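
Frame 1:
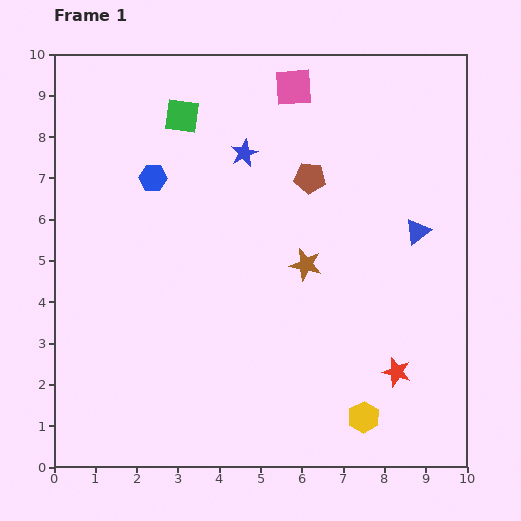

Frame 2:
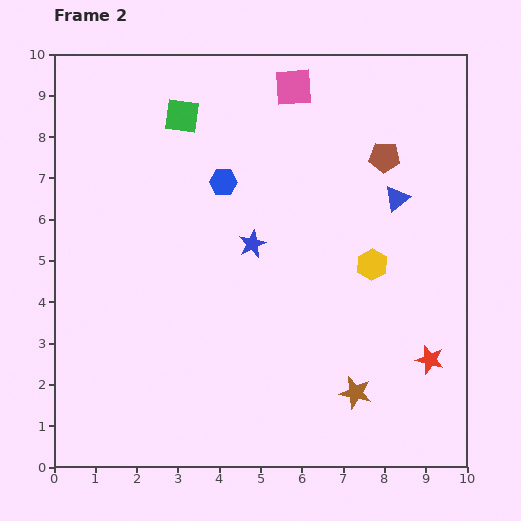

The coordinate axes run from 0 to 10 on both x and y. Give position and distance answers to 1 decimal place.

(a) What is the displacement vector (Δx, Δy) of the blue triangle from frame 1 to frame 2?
(-0.5, 0.8)

The blue triangle was at (8.8, 5.7) in frame 1 and (8.3, 6.5) in frame 2.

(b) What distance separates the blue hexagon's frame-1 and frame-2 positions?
1.7

The blue hexagon moved from (2.4, 7.0) to (4.1, 6.9), a distance of √(1.7² + 0.1²) ≈ 1.7.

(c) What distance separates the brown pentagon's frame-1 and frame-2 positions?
1.9

The brown pentagon moved from (6.2, 7.0) to (8.0, 7.5), a distance of √(1.8² + 0.5²) ≈ 1.9.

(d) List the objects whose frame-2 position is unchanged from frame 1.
the green square, the pink square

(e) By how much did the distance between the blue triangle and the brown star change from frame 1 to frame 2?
+2.0

Distance in frame 1: 2.8. Distance in frame 2: 4.8.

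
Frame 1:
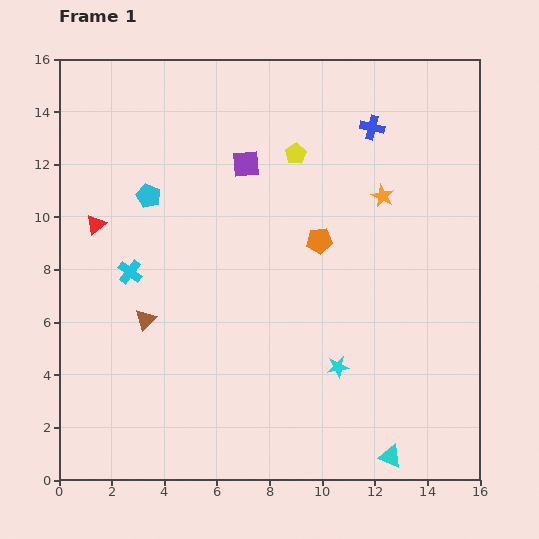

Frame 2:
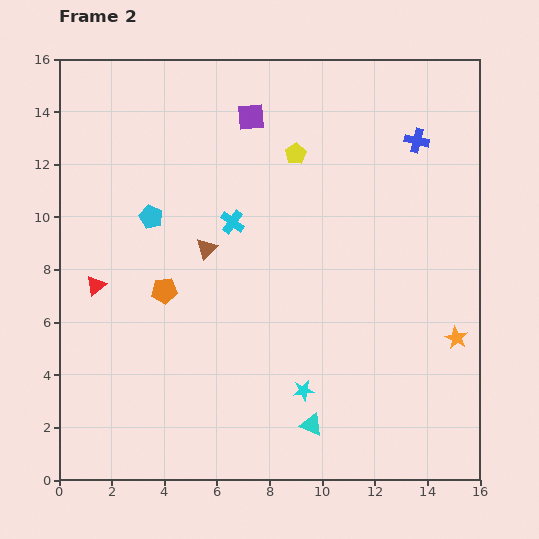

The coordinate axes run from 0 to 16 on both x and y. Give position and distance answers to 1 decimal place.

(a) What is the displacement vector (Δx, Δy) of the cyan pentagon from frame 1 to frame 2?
(0.1, -0.8)

The cyan pentagon was at (3.4, 10.8) in frame 1 and (3.5, 10.0) in frame 2.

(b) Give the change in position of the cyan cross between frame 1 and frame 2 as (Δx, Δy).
(3.9, 1.9)

The cyan cross was at (2.7, 7.9) in frame 1 and (6.6, 9.8) in frame 2.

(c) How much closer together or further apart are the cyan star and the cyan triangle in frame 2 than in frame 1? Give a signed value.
-2.6

Distance in frame 1: 3.9. Distance in frame 2: 1.3.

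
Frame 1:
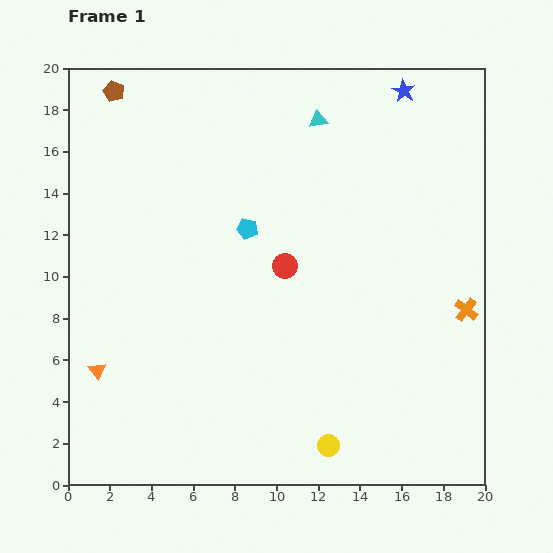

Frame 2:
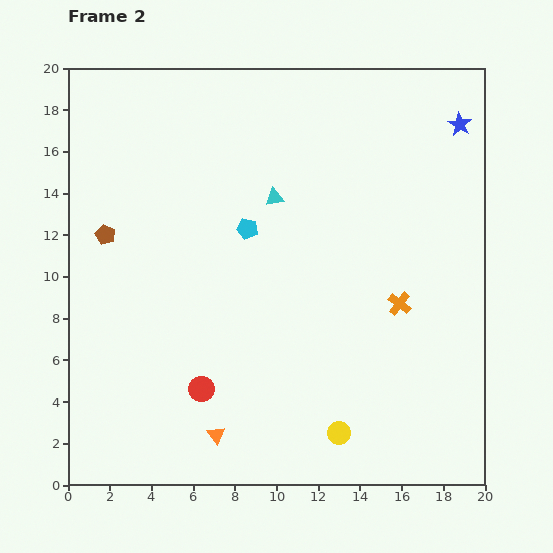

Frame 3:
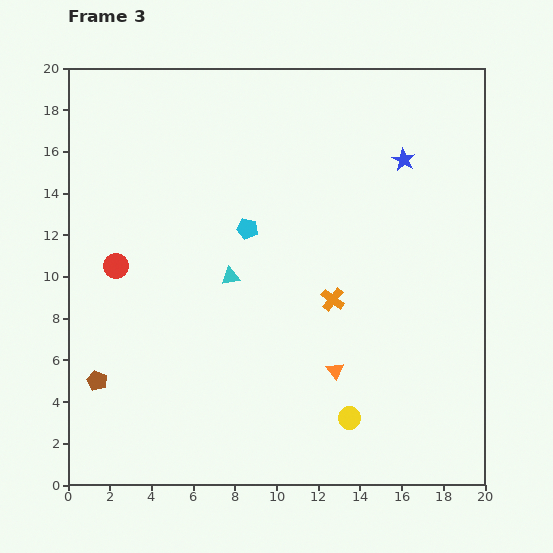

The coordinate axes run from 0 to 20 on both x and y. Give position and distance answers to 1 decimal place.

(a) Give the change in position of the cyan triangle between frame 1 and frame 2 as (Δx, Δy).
(-2.1, -3.7)

The cyan triangle was at (12.0, 17.5) in frame 1 and (9.9, 13.8) in frame 2.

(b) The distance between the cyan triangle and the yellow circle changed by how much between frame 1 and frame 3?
-6.7

Distance in frame 1: 15.6. Distance in frame 3: 8.9.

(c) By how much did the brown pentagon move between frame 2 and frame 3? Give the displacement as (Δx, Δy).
(-0.4, -7.0)

The brown pentagon was at (1.8, 12.0) in frame 2 and (1.4, 5.0) in frame 3.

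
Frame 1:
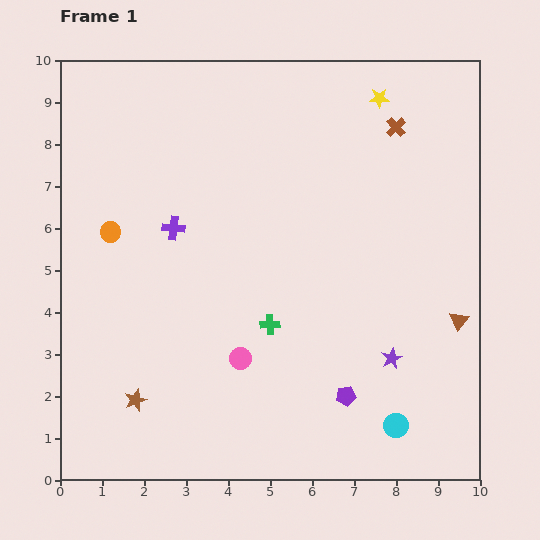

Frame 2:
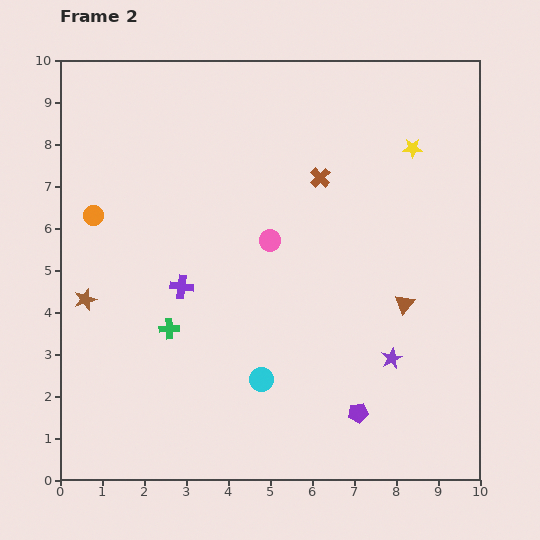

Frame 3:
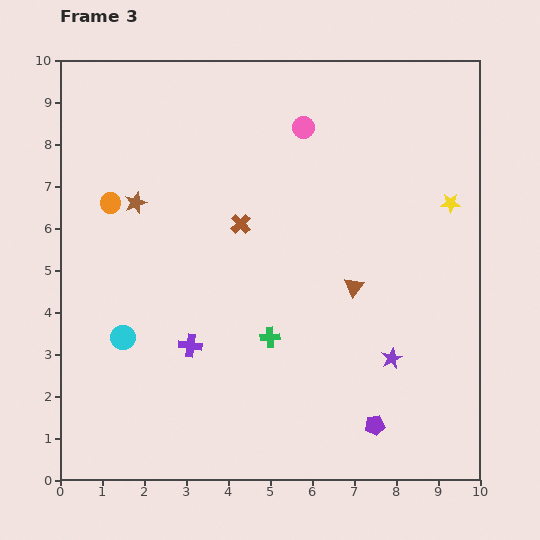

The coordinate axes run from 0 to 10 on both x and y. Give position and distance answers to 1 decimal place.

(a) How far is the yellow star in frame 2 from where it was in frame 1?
1.4

The yellow star moved from (7.6, 9.1) to (8.4, 7.9), a distance of √(0.8² + 1.2²) ≈ 1.4.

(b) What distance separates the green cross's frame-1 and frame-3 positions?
0.3

The green cross moved from (5.0, 3.7) to (5.0, 3.4), a distance of √(0.0² + 0.3²) ≈ 0.3.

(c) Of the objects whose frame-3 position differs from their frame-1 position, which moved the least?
the green cross

(moved 0.3)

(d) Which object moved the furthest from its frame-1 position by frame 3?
the cyan circle

(moved 6.8; next 5.7)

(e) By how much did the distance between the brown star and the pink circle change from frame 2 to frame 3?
-0.2

Distance in frame 2: 4.6. Distance in frame 3: 4.4.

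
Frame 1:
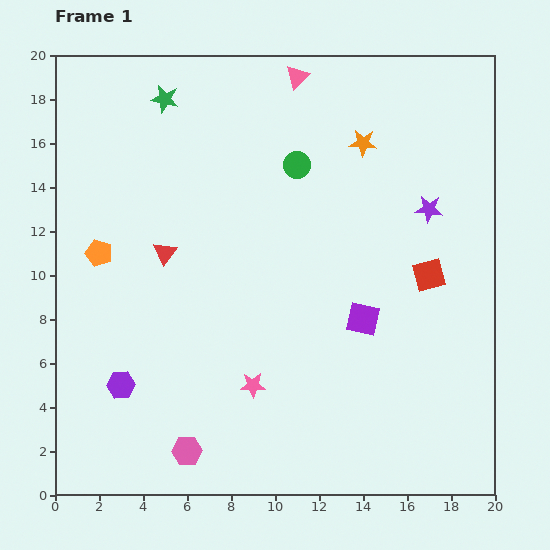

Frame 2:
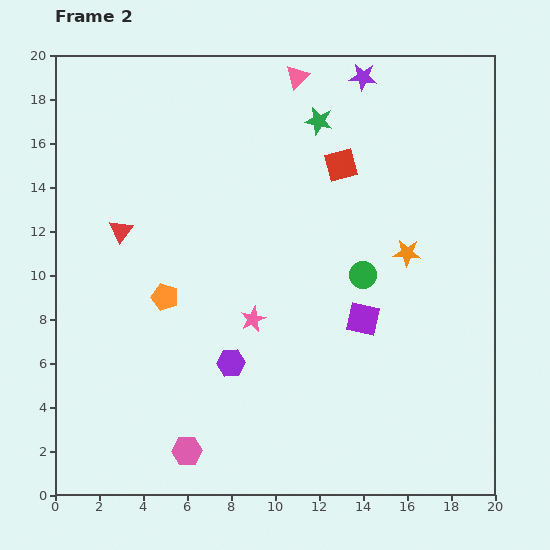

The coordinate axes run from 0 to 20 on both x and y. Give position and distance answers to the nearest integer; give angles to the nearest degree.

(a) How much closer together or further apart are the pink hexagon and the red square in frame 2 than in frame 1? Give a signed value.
+1

Distance in frame 1: 14. Distance in frame 2: 15.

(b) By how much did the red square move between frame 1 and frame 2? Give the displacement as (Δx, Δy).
(-4, 5)

The red square was at (17, 10) in frame 1 and (13, 15) in frame 2.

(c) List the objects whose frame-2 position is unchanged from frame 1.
the pink hexagon, the purple square, the pink triangle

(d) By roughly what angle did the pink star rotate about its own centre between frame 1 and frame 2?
24° counter-clockwise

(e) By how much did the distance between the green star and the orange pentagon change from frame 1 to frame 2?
+3

Distance in frame 1: 8. Distance in frame 2: 11.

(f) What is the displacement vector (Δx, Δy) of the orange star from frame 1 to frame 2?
(2, -5)

The orange star was at (14, 16) in frame 1 and (16, 11) in frame 2.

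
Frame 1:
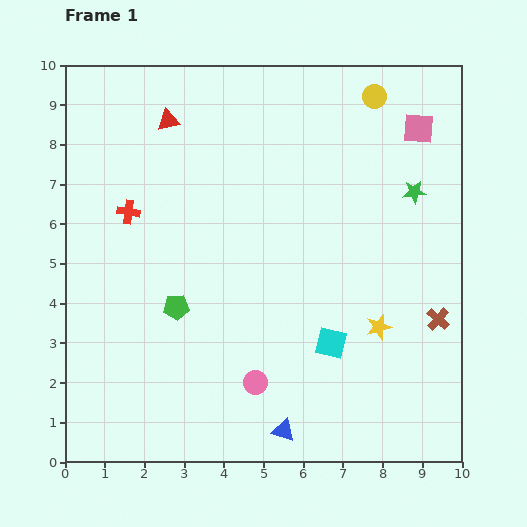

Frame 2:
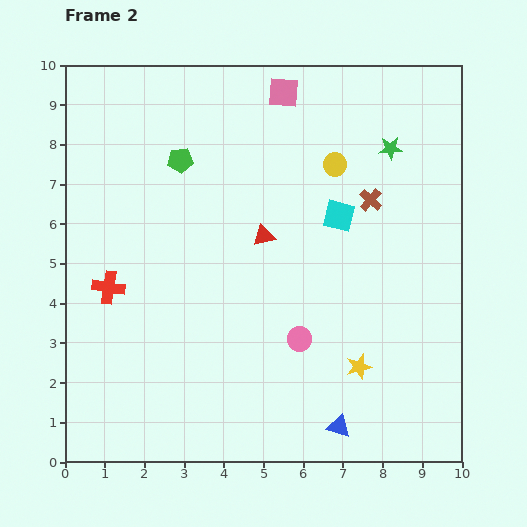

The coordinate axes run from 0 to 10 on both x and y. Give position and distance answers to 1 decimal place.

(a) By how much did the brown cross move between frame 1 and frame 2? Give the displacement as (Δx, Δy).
(-1.7, 3.0)

The brown cross was at (9.4, 3.6) in frame 1 and (7.7, 6.6) in frame 2.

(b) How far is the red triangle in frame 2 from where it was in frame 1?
3.8

The red triangle moved from (2.6, 8.6) to (5.0, 5.7), a distance of √(2.4² + 2.9²) ≈ 3.8.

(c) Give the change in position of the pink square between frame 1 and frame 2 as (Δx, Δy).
(-3.4, 0.9)

The pink square was at (8.9, 8.4) in frame 1 and (5.5, 9.3) in frame 2.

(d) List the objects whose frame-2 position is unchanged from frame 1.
none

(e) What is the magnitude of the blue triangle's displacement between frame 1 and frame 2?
1.4

The blue triangle moved from (5.5, 0.8) to (6.9, 0.9), a distance of √(1.4² + 0.1²) ≈ 1.4.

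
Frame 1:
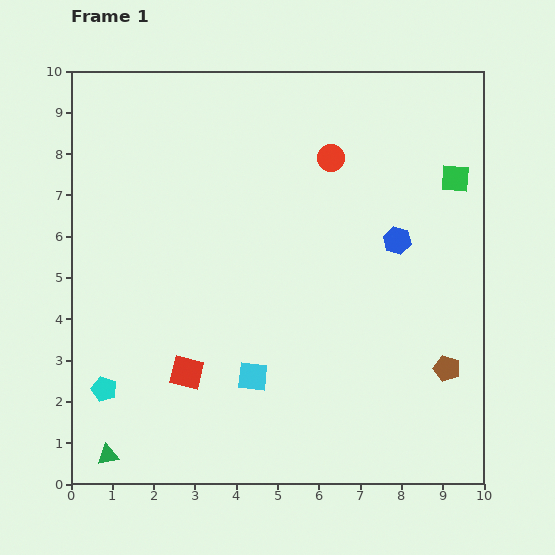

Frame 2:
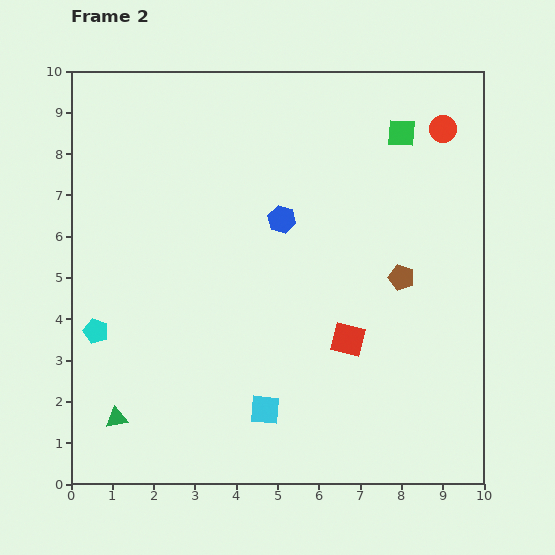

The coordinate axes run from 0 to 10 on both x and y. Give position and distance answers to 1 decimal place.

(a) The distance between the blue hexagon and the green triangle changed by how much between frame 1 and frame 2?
-2.5

Distance in frame 1: 8.7. Distance in frame 2: 6.2.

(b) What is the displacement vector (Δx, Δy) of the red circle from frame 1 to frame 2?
(2.7, 0.7)

The red circle was at (6.3, 7.9) in frame 1 and (9.0, 8.6) in frame 2.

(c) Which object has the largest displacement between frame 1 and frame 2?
the red square

(moved 4.0; next 2.8)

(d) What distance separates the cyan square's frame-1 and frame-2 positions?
0.9

The cyan square moved from (4.4, 2.6) to (4.7, 1.8), a distance of √(0.3² + 0.8²) ≈ 0.9.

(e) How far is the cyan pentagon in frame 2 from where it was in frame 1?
1.4

The cyan pentagon moved from (0.8, 2.3) to (0.6, 3.7), a distance of √(0.2² + 1.4²) ≈ 1.4.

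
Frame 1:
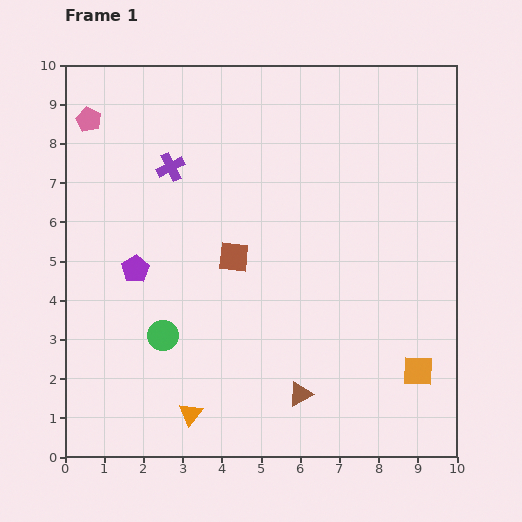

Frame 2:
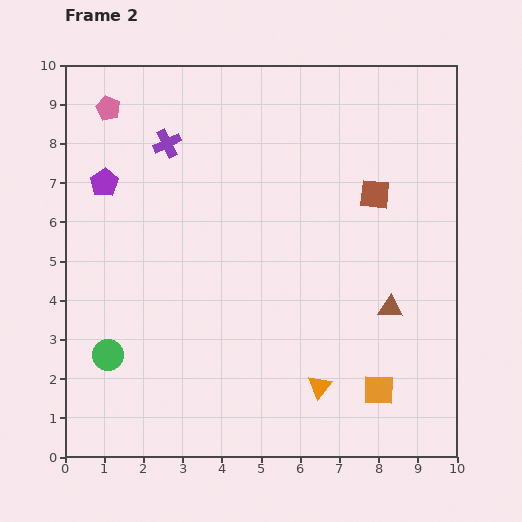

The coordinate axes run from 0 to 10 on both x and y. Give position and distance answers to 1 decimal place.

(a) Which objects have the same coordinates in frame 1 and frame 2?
none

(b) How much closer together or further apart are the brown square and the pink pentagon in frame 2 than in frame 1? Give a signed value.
+2.0

Distance in frame 1: 5.1. Distance in frame 2: 7.1.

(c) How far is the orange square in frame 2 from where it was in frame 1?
1.1

The orange square moved from (9.0, 2.2) to (8.0, 1.7), a distance of √(1.0² + 0.5²) ≈ 1.1.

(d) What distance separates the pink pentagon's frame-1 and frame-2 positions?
0.6

The pink pentagon moved from (0.6, 8.6) to (1.1, 8.9), a distance of √(0.5² + 0.3²) ≈ 0.6.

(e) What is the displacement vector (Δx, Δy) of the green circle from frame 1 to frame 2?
(-1.4, -0.5)

The green circle was at (2.5, 3.1) in frame 1 and (1.1, 2.6) in frame 2.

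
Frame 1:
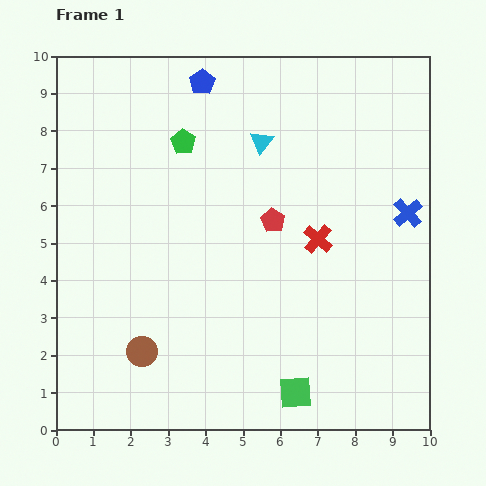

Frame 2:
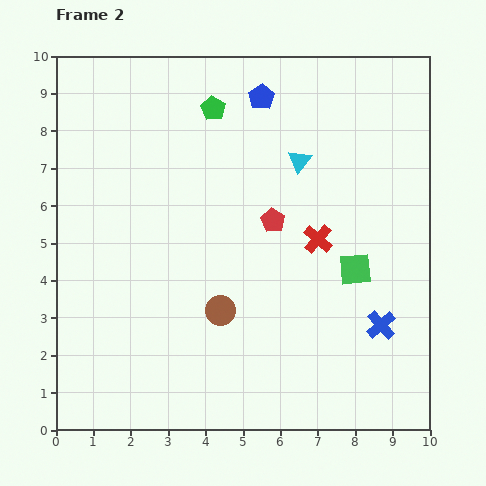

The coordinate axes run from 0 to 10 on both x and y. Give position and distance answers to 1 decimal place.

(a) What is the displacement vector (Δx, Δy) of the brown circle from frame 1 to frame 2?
(2.1, 1.1)

The brown circle was at (2.3, 2.1) in frame 1 and (4.4, 3.2) in frame 2.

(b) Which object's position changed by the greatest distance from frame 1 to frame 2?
the green square

(moved 3.7; next 3.1)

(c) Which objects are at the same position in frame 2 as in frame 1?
the red cross, the red pentagon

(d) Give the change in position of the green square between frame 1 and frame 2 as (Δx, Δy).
(1.6, 3.3)

The green square was at (6.4, 1.0) in frame 1 and (8.0, 4.3) in frame 2.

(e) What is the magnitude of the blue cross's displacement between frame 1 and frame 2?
3.1

The blue cross moved from (9.4, 5.8) to (8.7, 2.8), a distance of √(0.7² + 3.0²) ≈ 3.1.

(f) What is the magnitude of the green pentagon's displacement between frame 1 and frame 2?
1.2

The green pentagon moved from (3.4, 7.7) to (4.2, 8.6), a distance of √(0.8² + 0.9²) ≈ 1.2.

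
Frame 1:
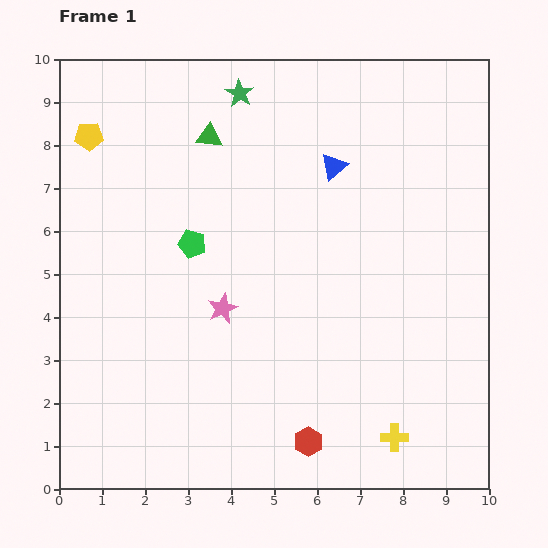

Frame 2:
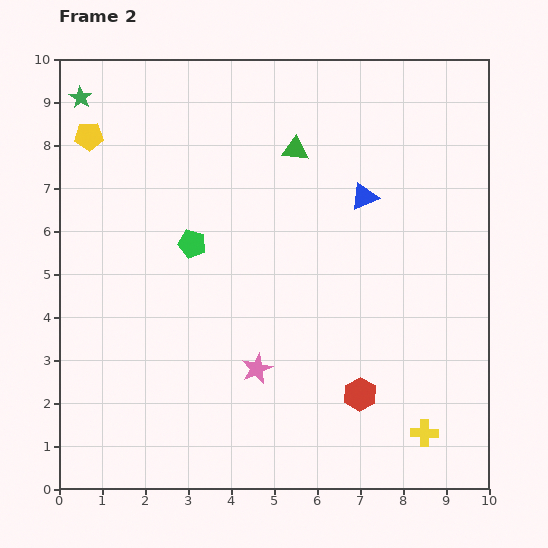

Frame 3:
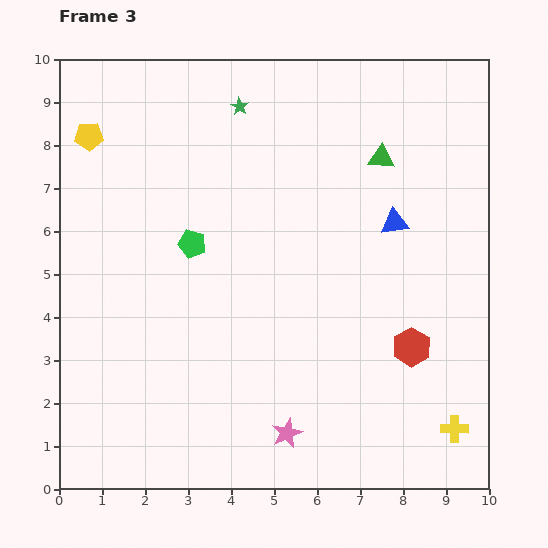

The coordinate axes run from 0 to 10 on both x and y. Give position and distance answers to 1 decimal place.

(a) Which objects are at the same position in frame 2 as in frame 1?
the yellow pentagon, the green pentagon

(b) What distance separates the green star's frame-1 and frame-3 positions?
0.3

The green star moved from (4.2, 9.2) to (4.2, 8.9), a distance of √(0.0² + 0.3²) ≈ 0.3.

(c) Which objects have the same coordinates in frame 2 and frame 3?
the yellow pentagon, the green pentagon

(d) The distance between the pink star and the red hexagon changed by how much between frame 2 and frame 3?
+1.0

Distance in frame 2: 2.5. Distance in frame 3: 3.5.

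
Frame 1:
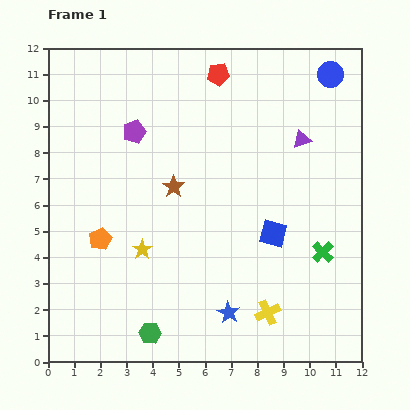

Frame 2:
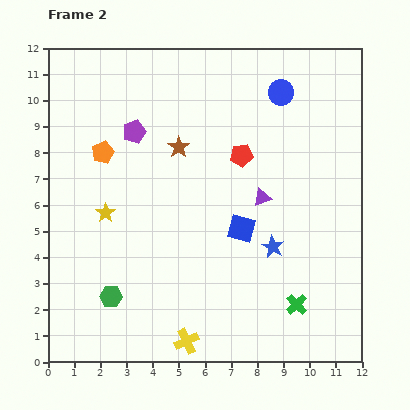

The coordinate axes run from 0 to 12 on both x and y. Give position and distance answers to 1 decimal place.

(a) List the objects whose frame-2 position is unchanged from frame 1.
the purple pentagon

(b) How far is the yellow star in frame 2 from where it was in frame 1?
2.0

The yellow star moved from (3.6, 4.3) to (2.2, 5.7), a distance of √(1.4² + 1.4²) ≈ 2.0.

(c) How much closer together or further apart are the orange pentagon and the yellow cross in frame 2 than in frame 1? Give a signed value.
+0.9

Distance in frame 1: 7.0. Distance in frame 2: 7.9.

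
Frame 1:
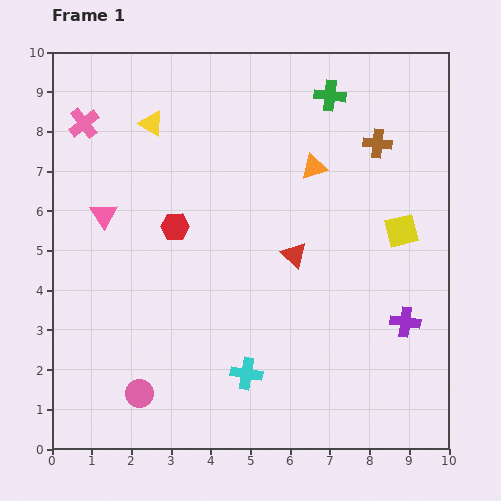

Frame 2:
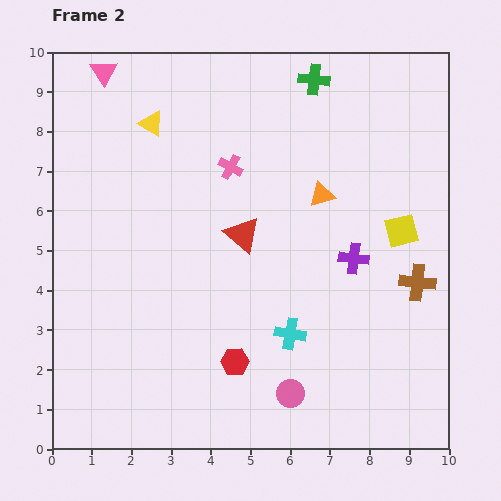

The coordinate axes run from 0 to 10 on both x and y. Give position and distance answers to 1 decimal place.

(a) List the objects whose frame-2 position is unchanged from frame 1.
the yellow triangle, the yellow square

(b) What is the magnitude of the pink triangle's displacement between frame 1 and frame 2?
3.6

The pink triangle moved from (1.3, 5.9) to (1.3, 9.5), a distance of √(0.0² + 3.6²) ≈ 3.6.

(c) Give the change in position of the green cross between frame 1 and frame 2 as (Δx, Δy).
(-0.4, 0.4)

The green cross was at (7.0, 8.9) in frame 1 and (6.6, 9.3) in frame 2.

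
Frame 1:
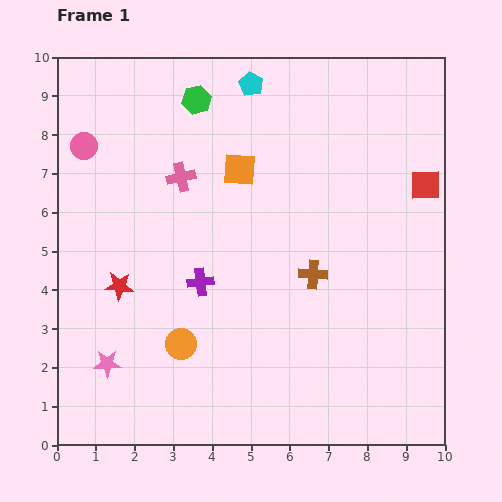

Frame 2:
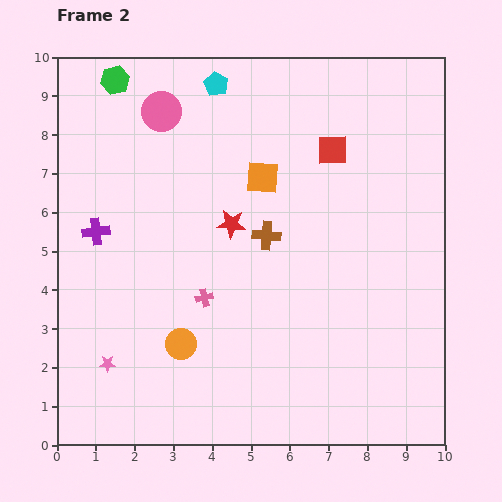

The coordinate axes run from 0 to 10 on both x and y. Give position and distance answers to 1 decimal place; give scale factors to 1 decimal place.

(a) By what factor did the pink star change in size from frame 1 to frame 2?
0.6×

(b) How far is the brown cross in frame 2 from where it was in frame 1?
1.6

The brown cross moved from (6.6, 4.4) to (5.4, 5.4), a distance of √(1.2² + 1.0²) ≈ 1.6.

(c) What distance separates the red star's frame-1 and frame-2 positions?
3.3

The red star moved from (1.6, 4.1) to (4.5, 5.7), a distance of √(2.9² + 1.6²) ≈ 3.3.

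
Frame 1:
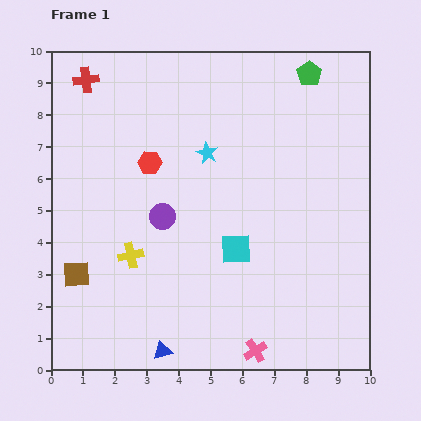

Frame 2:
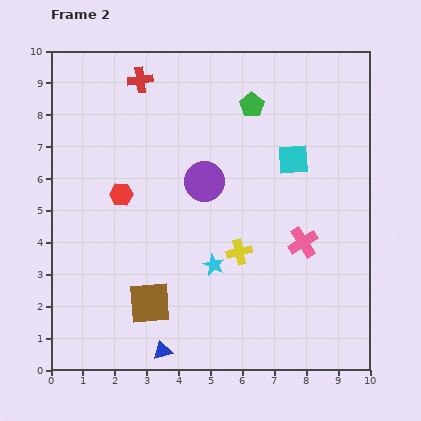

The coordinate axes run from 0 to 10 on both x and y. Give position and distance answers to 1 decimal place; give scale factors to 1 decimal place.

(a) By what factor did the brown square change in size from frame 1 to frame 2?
1.6×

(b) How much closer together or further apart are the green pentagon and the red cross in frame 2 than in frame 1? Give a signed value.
-3.4

Distance in frame 1: 7.0. Distance in frame 2: 3.6.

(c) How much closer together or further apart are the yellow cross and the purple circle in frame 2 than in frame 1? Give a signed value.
+0.9

Distance in frame 1: 1.6. Distance in frame 2: 2.5.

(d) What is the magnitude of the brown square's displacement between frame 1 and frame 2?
2.5

The brown square moved from (0.8, 3.0) to (3.1, 2.1), a distance of √(2.3² + 0.9²) ≈ 2.5.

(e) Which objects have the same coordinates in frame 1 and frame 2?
the blue triangle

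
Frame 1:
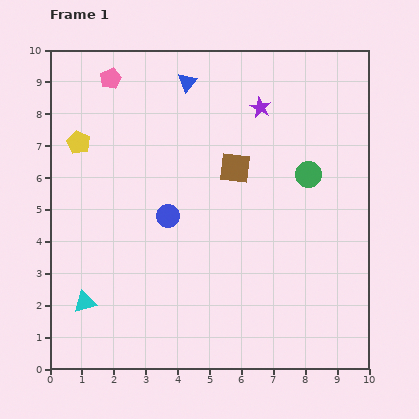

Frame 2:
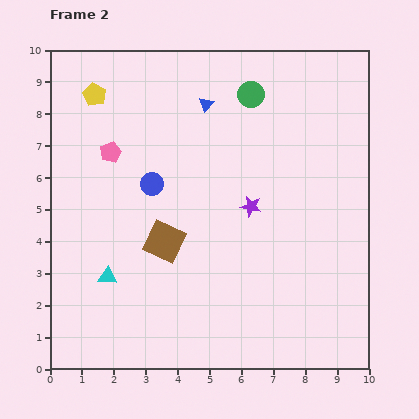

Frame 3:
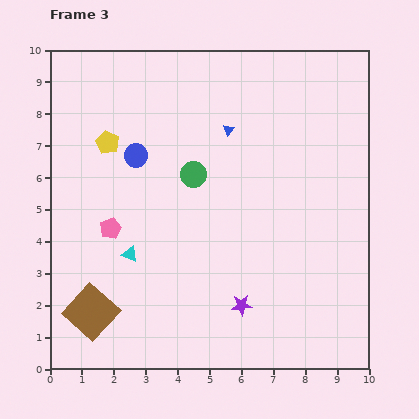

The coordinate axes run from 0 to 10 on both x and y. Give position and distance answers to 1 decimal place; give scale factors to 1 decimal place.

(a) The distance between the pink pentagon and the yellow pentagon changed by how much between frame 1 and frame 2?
-0.3

Distance in frame 1: 2.2. Distance in frame 2: 1.9.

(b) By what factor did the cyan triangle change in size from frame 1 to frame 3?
0.7×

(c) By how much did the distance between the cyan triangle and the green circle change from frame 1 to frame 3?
-4.9

Distance in frame 1: 8.1. Distance in frame 3: 3.2.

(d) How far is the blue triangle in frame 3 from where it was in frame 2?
1.1

The blue triangle moved from (4.9, 8.3) to (5.6, 7.5), a distance of √(0.7² + 0.8²) ≈ 1.1.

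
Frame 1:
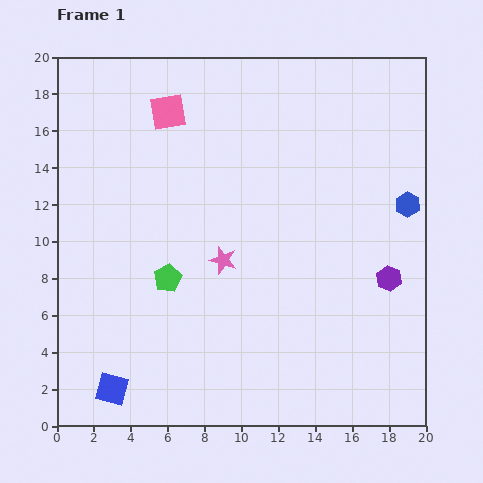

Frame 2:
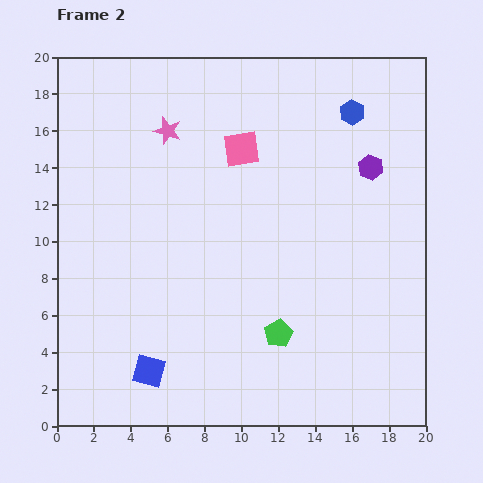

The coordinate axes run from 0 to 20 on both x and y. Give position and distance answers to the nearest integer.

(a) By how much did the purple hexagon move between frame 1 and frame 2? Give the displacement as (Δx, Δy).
(-1, 6)

The purple hexagon was at (18, 8) in frame 1 and (17, 14) in frame 2.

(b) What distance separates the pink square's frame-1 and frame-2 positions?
4

The pink square moved from (6, 17) to (10, 15), a distance of √(4² + 2²) ≈ 4.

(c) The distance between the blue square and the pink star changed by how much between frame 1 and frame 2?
+4

Distance in frame 1: 9. Distance in frame 2: 13.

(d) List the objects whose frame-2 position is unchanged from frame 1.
none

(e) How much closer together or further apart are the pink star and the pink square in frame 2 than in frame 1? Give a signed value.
-5

Distance in frame 1: 9. Distance in frame 2: 4.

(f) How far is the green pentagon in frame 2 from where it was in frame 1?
7

The green pentagon moved from (6, 8) to (12, 5), a distance of √(6² + 3²) ≈ 7.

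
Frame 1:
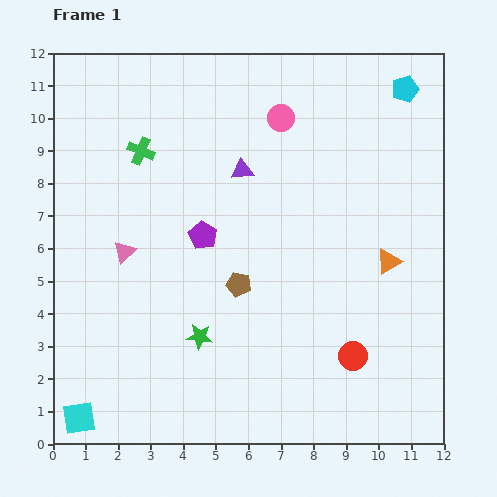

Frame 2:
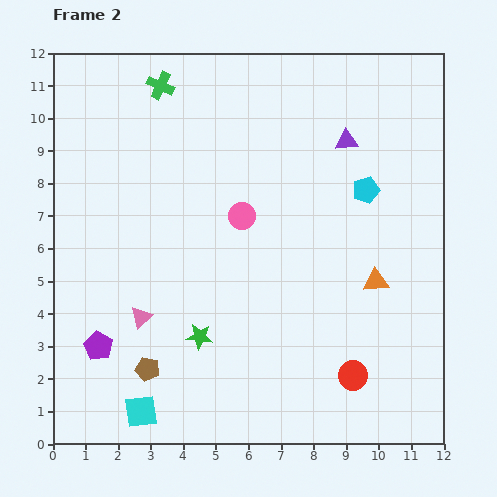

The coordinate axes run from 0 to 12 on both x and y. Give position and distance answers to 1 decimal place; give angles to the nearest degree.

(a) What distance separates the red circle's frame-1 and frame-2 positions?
0.6

The red circle moved from (9.2, 2.7) to (9.2, 2.1), a distance of √(0.0² + 0.6²) ≈ 0.6.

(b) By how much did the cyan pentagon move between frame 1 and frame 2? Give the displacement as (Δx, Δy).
(-1.2, -3.1)

The cyan pentagon was at (10.8, 10.9) in frame 1 and (9.6, 7.8) in frame 2.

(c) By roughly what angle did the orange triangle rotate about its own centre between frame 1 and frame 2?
27° clockwise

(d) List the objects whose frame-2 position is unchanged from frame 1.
the green star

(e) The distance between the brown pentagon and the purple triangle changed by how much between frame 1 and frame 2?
+5.8

Distance in frame 1: 3.5. Distance in frame 2: 9.3.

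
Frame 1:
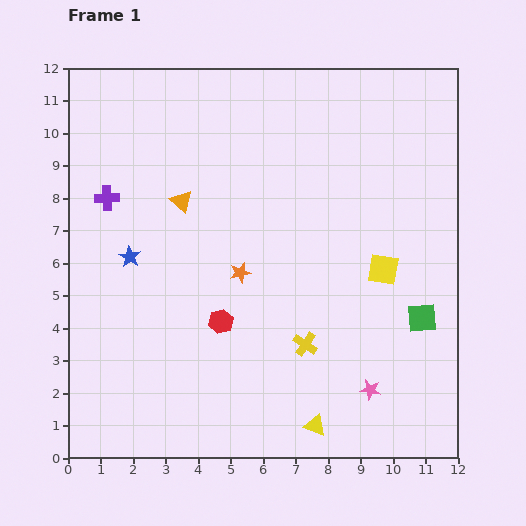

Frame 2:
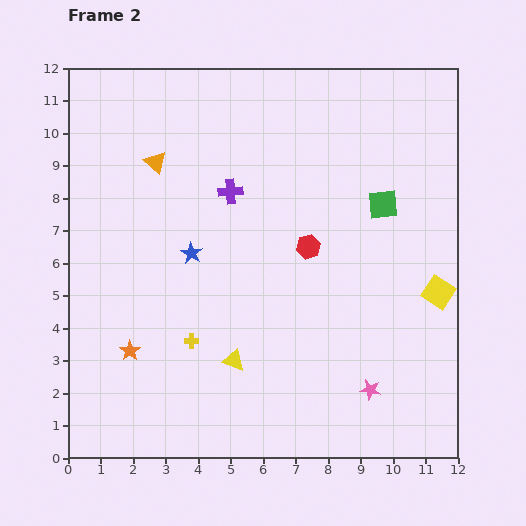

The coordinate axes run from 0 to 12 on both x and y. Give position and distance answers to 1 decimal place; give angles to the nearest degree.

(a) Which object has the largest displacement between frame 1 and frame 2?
the orange star

(moved 4.2; next 3.8)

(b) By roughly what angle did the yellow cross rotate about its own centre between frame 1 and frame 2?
35° counter-clockwise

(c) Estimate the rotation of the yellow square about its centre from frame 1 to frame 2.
24° clockwise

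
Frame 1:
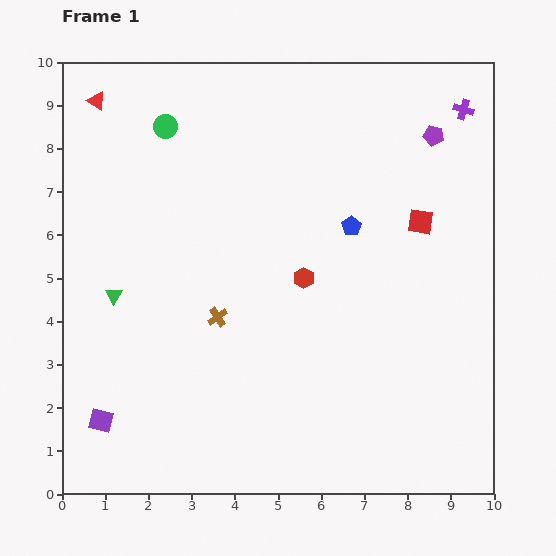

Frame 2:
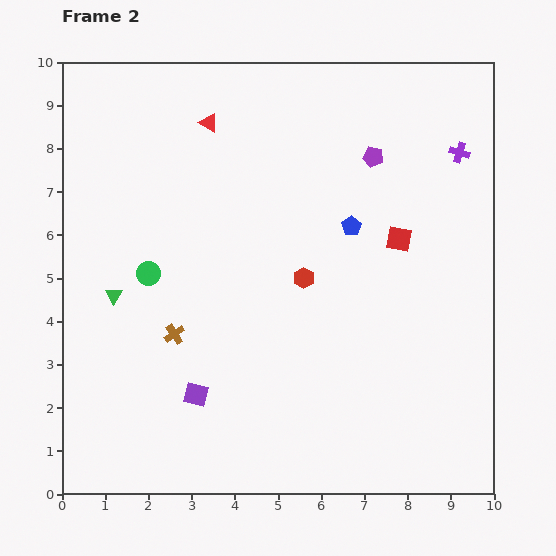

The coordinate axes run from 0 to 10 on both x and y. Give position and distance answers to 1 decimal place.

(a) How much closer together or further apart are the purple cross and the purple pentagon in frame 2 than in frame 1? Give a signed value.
+1.1

Distance in frame 1: 0.9. Distance in frame 2: 2.0.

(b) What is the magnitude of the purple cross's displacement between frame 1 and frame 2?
1.0

The purple cross moved from (9.3, 8.9) to (9.2, 7.9), a distance of √(0.1² + 1.0²) ≈ 1.0.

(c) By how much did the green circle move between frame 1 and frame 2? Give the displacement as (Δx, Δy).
(-0.4, -3.4)

The green circle was at (2.4, 8.5) in frame 1 and (2.0, 5.1) in frame 2.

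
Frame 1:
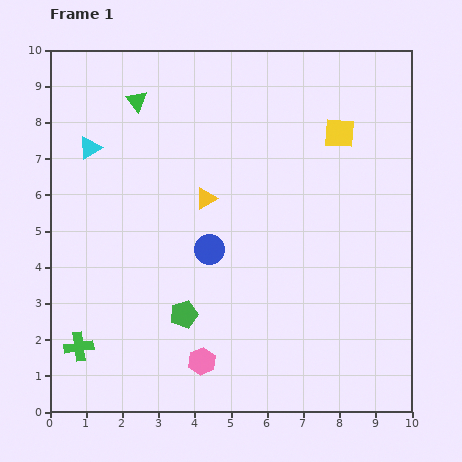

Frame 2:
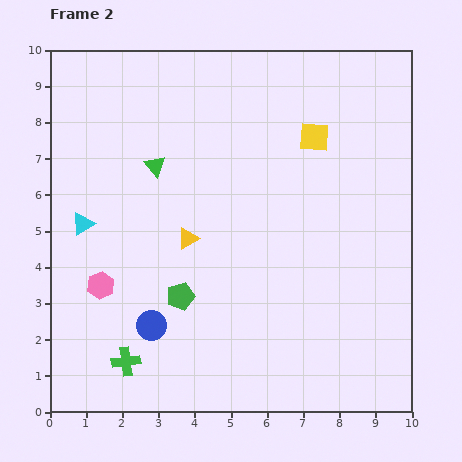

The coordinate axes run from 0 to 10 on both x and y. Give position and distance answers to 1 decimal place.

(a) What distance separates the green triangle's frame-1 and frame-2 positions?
1.9

The green triangle moved from (2.4, 8.6) to (2.9, 6.8), a distance of √(0.5² + 1.8²) ≈ 1.9.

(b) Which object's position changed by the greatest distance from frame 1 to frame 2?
the pink hexagon

(moved 3.5; next 2.6)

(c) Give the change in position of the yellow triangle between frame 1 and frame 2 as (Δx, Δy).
(-0.5, -1.1)

The yellow triangle was at (4.3, 5.9) in frame 1 and (3.8, 4.8) in frame 2.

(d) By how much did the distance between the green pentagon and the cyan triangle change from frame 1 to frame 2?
-1.9

Distance in frame 1: 5.3. Distance in frame 2: 3.4.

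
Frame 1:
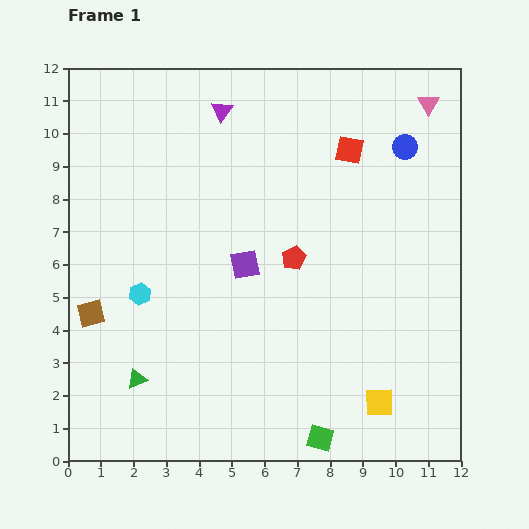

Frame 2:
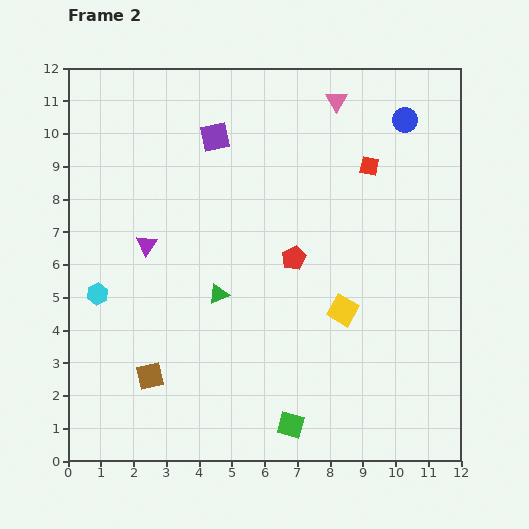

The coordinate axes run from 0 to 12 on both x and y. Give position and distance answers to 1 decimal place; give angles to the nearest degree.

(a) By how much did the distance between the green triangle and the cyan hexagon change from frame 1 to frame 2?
+1.1

Distance in frame 1: 2.6. Distance in frame 2: 3.7.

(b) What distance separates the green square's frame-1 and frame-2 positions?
1.0

The green square moved from (7.7, 0.7) to (6.8, 1.1), a distance of √(0.9² + 0.4²) ≈ 1.0.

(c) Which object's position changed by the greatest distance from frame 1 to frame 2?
the purple triangle

(moved 4.7; next 4.0)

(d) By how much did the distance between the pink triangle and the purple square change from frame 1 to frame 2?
-3.5

Distance in frame 1: 7.4. Distance in frame 2: 3.9.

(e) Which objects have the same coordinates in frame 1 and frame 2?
the red pentagon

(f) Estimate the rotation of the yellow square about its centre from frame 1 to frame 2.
31° clockwise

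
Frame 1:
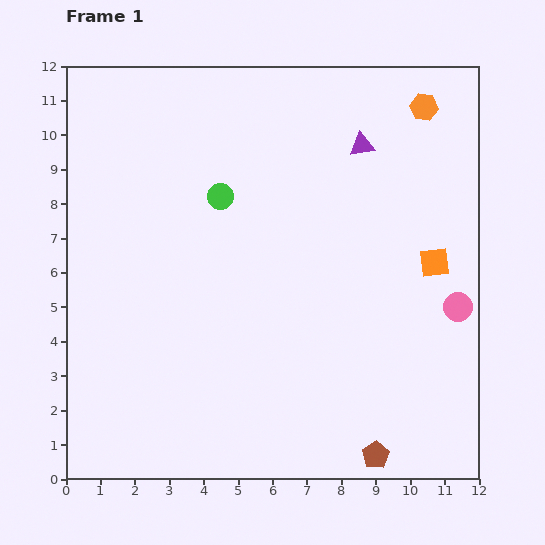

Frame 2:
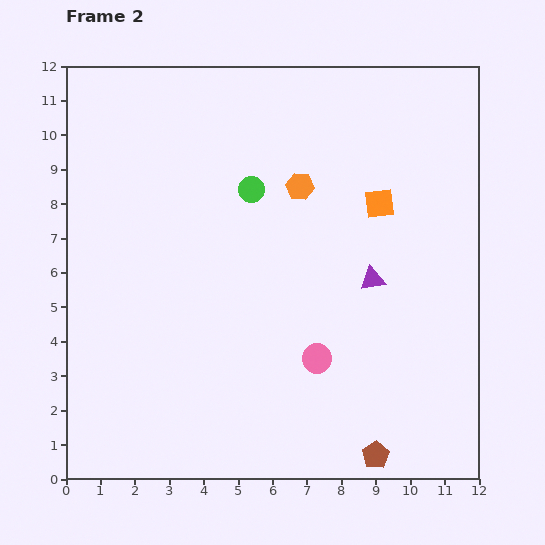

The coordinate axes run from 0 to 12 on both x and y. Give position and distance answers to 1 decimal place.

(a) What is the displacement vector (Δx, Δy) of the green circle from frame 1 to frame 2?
(0.9, 0.2)

The green circle was at (4.5, 8.2) in frame 1 and (5.4, 8.4) in frame 2.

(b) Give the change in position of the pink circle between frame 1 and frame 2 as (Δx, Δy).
(-4.1, -1.5)

The pink circle was at (11.4, 5.0) in frame 1 and (7.3, 3.5) in frame 2.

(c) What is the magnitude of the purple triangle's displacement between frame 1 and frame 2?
3.9

The purple triangle moved from (8.6, 9.7) to (8.9, 5.8), a distance of √(0.3² + 3.9²) ≈ 3.9.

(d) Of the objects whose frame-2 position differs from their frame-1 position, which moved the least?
the green circle

(moved 0.9)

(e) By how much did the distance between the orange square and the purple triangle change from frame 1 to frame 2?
-1.8

Distance in frame 1: 4.0. Distance in frame 2: 2.2.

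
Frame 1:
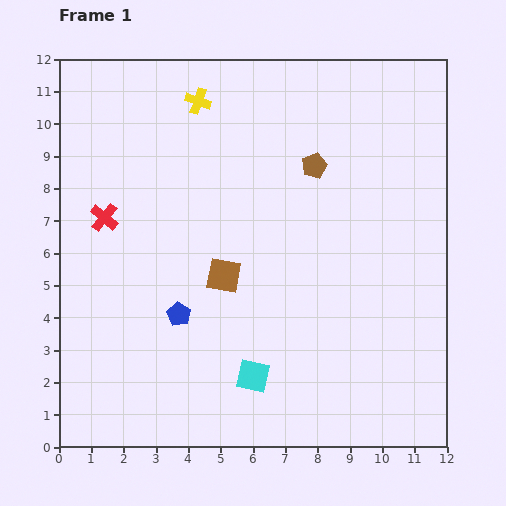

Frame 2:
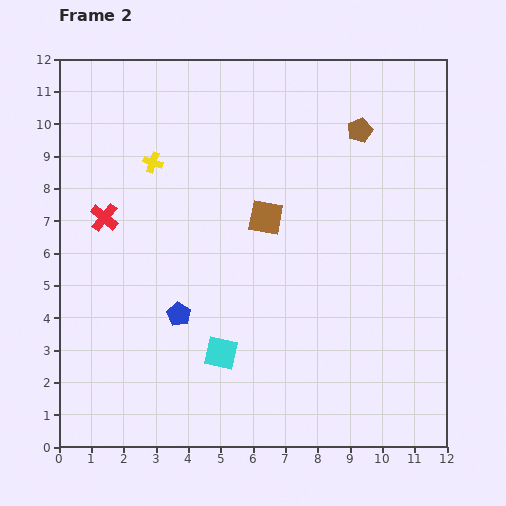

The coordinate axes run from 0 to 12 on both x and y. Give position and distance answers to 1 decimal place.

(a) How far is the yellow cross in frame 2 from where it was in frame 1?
2.4

The yellow cross moved from (4.3, 10.7) to (2.9, 8.8), a distance of √(1.4² + 1.9²) ≈ 2.4.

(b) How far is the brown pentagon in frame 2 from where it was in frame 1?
1.8

The brown pentagon moved from (7.9, 8.7) to (9.3, 9.8), a distance of √(1.4² + 1.1²) ≈ 1.8.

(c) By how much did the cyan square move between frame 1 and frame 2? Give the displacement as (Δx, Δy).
(-1.0, 0.7)

The cyan square was at (6.0, 2.2) in frame 1 and (5.0, 2.9) in frame 2.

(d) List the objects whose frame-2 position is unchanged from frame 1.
the red cross, the blue pentagon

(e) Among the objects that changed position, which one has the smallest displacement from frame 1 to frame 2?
the cyan square

(moved 1.2)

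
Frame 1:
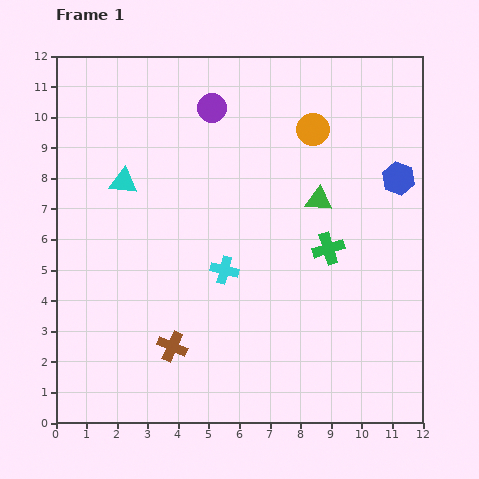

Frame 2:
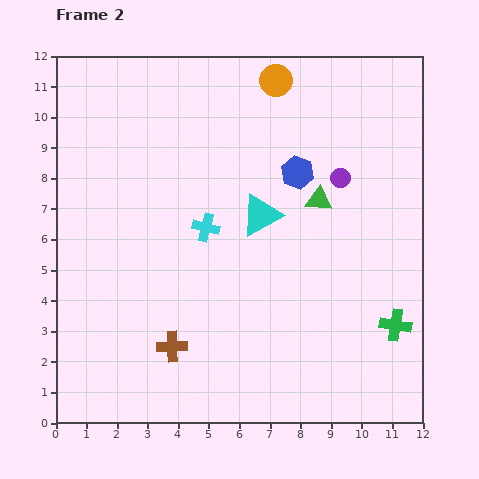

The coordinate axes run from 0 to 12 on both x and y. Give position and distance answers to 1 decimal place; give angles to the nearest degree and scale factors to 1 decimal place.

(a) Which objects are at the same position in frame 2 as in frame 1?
the brown cross, the green triangle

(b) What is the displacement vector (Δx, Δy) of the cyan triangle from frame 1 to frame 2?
(4.5, -1.1)

The cyan triangle was at (2.2, 7.9) in frame 1 and (6.7, 6.8) in frame 2.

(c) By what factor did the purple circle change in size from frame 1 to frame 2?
0.7×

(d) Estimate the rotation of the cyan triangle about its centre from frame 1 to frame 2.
35° counter-clockwise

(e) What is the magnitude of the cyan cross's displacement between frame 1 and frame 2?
1.5

The cyan cross moved from (5.5, 5.0) to (4.9, 6.4), a distance of √(0.6² + 1.4²) ≈ 1.5.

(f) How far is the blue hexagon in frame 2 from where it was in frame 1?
3.3

The blue hexagon moved from (11.2, 8.0) to (7.9, 8.2), a distance of √(3.3² + 0.2²) ≈ 3.3.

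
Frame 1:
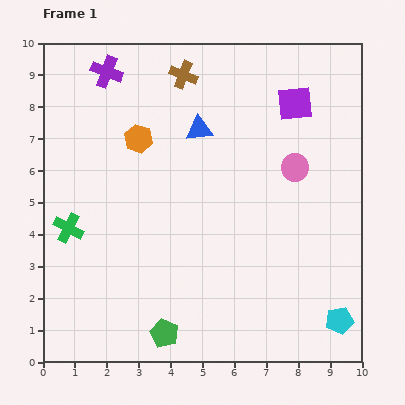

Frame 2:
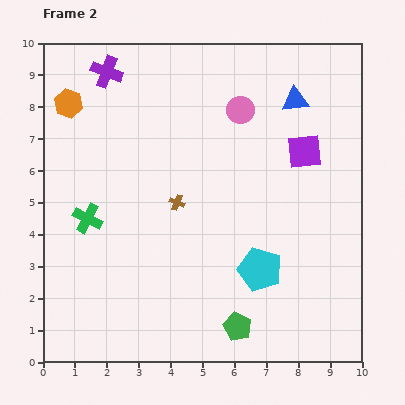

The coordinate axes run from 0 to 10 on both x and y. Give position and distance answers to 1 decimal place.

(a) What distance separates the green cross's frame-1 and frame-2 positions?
0.7

The green cross moved from (0.8, 4.2) to (1.4, 4.5), a distance of √(0.6² + 0.3²) ≈ 0.7.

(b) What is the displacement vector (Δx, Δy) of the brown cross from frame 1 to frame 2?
(-0.2, -4.0)

The brown cross was at (4.4, 9.0) in frame 1 and (4.2, 5.0) in frame 2.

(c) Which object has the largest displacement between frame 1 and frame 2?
the brown cross

(moved 4.0; next 3.1)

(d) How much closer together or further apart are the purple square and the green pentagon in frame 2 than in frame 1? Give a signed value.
-2.4

Distance in frame 1: 8.3. Distance in frame 2: 5.9.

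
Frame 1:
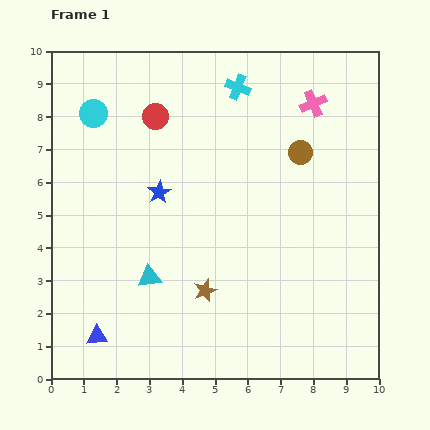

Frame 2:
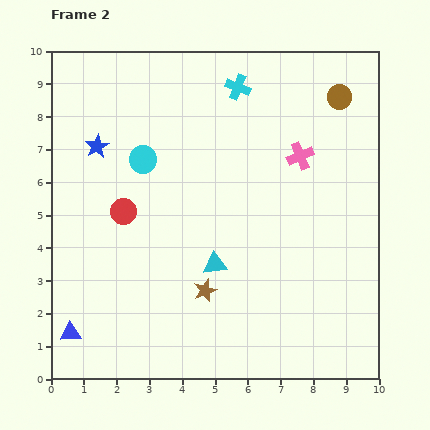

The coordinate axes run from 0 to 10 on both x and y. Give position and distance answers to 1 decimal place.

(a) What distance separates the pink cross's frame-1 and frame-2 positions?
1.6

The pink cross moved from (8.0, 8.4) to (7.6, 6.8), a distance of √(0.4² + 1.6²) ≈ 1.6.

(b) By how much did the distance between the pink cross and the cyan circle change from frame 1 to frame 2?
-1.9

Distance in frame 1: 6.7. Distance in frame 2: 4.8.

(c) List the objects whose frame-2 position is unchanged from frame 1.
the brown star, the cyan cross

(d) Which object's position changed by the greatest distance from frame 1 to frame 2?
the red circle

(moved 3.1; next 2.4)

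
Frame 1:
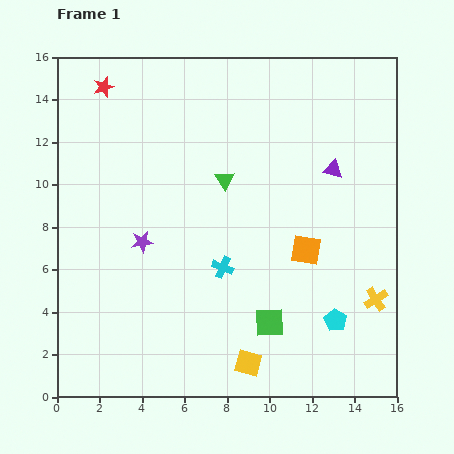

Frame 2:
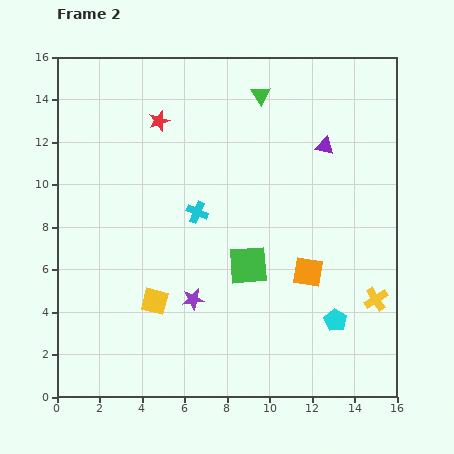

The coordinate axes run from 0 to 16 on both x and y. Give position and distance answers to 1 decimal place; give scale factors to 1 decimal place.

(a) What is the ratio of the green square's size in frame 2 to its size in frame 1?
1.3×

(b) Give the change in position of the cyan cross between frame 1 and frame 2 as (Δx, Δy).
(-1.2, 2.6)

The cyan cross was at (7.8, 6.1) in frame 1 and (6.6, 8.7) in frame 2.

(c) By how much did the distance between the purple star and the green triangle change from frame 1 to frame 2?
+5.2

Distance in frame 1: 4.9. Distance in frame 2: 10.1.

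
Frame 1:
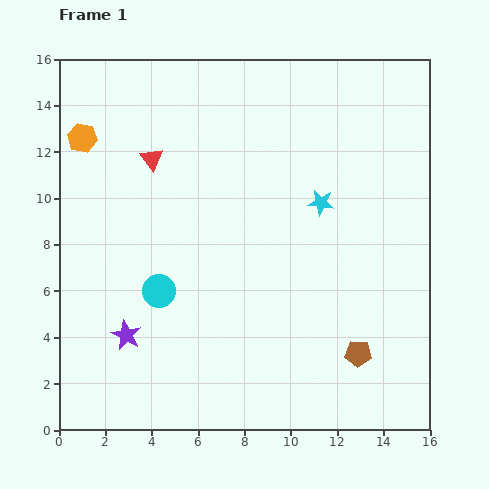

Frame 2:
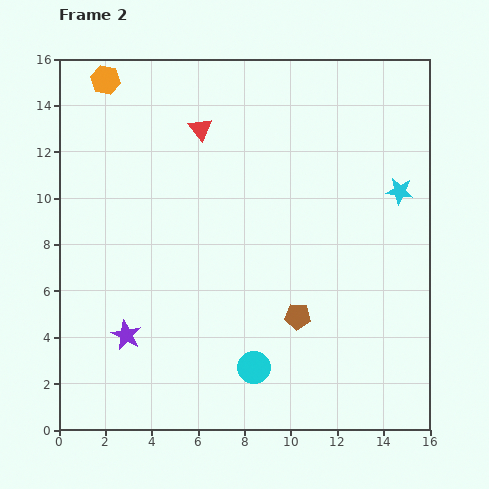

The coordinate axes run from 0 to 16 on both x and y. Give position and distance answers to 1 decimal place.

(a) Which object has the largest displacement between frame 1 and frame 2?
the cyan circle

(moved 5.3; next 3.4)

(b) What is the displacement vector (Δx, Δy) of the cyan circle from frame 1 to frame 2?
(4.1, -3.3)

The cyan circle was at (4.3, 6.0) in frame 1 and (8.4, 2.7) in frame 2.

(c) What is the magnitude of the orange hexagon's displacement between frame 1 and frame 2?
2.7

The orange hexagon moved from (1.0, 12.6) to (2.0, 15.1), a distance of √(1.0² + 2.5²) ≈ 2.7.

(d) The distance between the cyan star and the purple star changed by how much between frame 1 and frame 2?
+3.1

Distance in frame 1: 10.2. Distance in frame 2: 13.3.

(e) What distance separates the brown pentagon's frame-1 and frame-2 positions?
3.1

The brown pentagon moved from (12.9, 3.3) to (10.3, 4.9), a distance of √(2.6² + 1.6²) ≈ 3.1.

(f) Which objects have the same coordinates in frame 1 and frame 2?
the purple star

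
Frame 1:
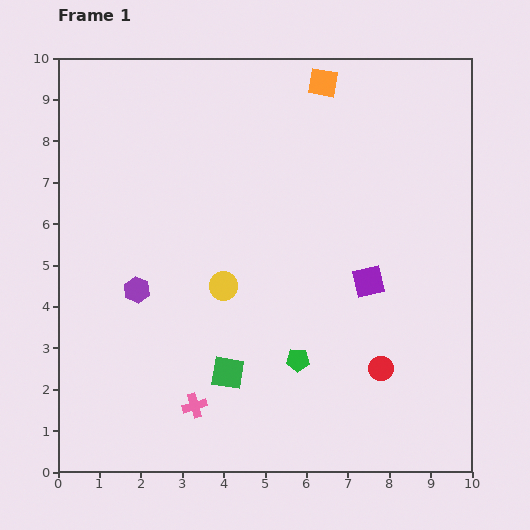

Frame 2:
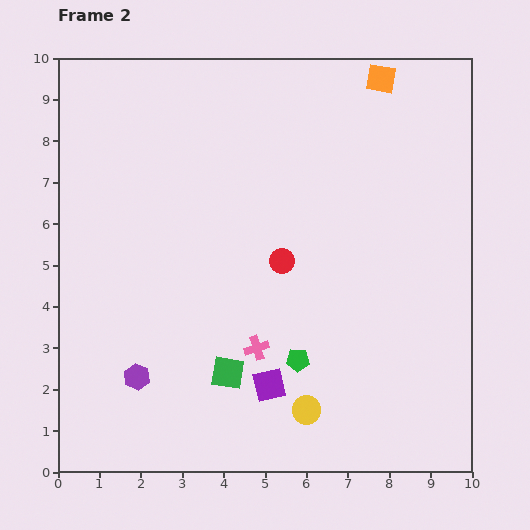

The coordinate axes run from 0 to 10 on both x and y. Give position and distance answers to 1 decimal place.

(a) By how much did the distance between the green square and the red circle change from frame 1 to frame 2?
-0.7

Distance in frame 1: 3.7. Distance in frame 2: 3.0.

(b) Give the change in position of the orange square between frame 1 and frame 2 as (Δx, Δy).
(1.4, 0.1)

The orange square was at (6.4, 9.4) in frame 1 and (7.8, 9.5) in frame 2.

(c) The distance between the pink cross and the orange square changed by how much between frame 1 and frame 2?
-1.2

Distance in frame 1: 8.4. Distance in frame 2: 7.2.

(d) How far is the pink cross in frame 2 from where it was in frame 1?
2.1

The pink cross moved from (3.3, 1.6) to (4.8, 3.0), a distance of √(1.5² + 1.4²) ≈ 2.1.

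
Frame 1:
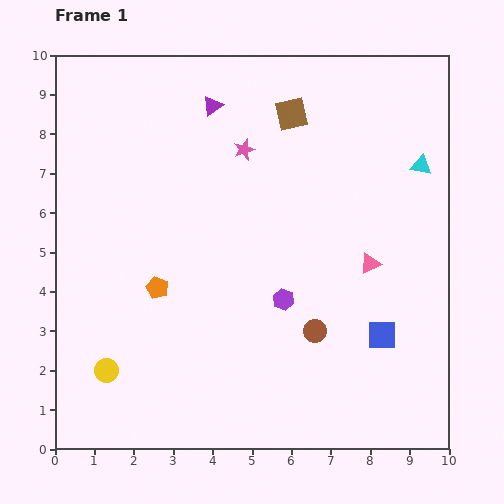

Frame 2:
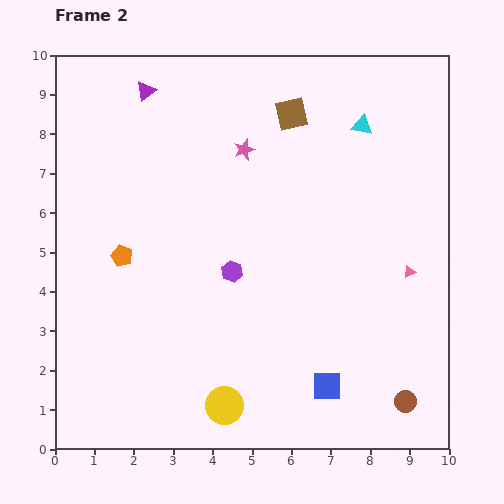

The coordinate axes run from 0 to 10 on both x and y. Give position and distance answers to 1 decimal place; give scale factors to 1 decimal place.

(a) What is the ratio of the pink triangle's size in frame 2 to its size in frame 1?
0.6×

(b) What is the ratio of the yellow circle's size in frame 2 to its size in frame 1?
1.5×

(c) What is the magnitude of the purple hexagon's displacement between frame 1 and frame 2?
1.5

The purple hexagon moved from (5.8, 3.8) to (4.5, 4.5), a distance of √(1.3² + 0.7²) ≈ 1.5.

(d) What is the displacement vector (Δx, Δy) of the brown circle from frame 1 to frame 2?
(2.3, -1.8)

The brown circle was at (6.6, 3.0) in frame 1 and (8.9, 1.2) in frame 2.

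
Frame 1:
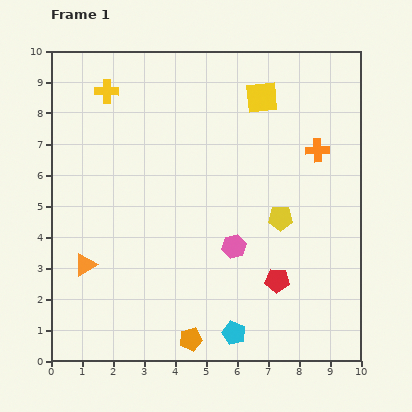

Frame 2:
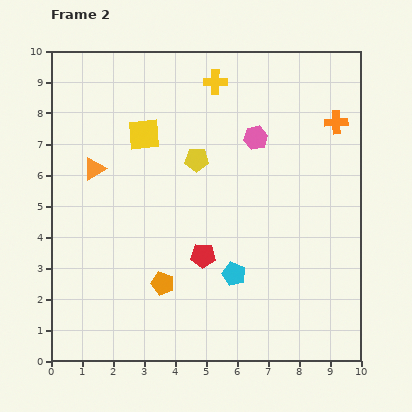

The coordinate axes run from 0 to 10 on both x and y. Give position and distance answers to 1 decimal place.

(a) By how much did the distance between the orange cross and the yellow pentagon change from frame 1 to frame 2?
+2.2

Distance in frame 1: 2.5. Distance in frame 2: 4.7.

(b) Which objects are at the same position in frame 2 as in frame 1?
none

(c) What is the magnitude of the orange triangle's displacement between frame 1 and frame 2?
3.1

The orange triangle moved from (1.1, 3.1) to (1.4, 6.2), a distance of √(0.3² + 3.1²) ≈ 3.1.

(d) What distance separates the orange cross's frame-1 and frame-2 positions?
1.1

The orange cross moved from (8.6, 6.8) to (9.2, 7.7), a distance of √(0.6² + 0.9²) ≈ 1.1.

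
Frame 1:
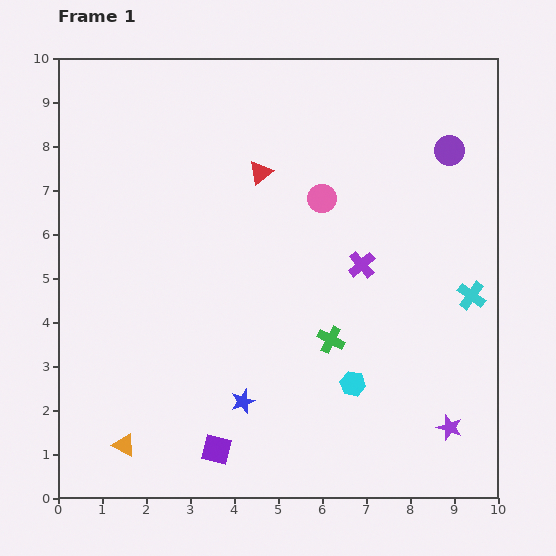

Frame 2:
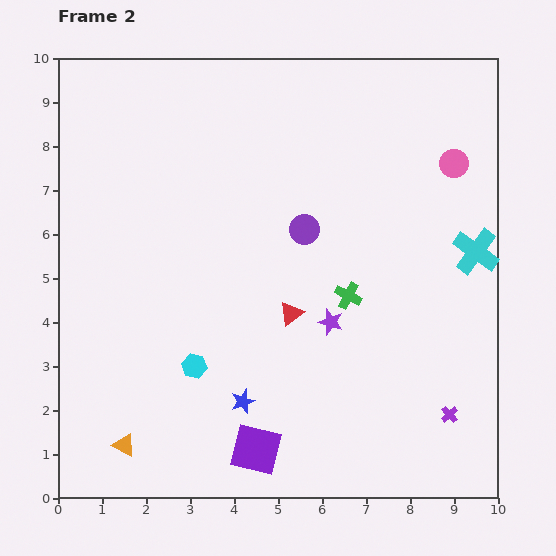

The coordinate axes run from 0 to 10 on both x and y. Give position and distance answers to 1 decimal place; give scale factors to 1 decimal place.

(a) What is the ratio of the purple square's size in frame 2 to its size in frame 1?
1.7×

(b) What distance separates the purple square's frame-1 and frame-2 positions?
0.9

The purple square moved from (3.6, 1.1) to (4.5, 1.1), a distance of √(0.9² + 0.0²) ≈ 0.9.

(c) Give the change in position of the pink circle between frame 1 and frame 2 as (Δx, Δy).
(3.0, 0.8)

The pink circle was at (6.0, 6.8) in frame 1 and (9.0, 7.6) in frame 2.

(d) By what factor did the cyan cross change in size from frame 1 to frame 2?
1.6×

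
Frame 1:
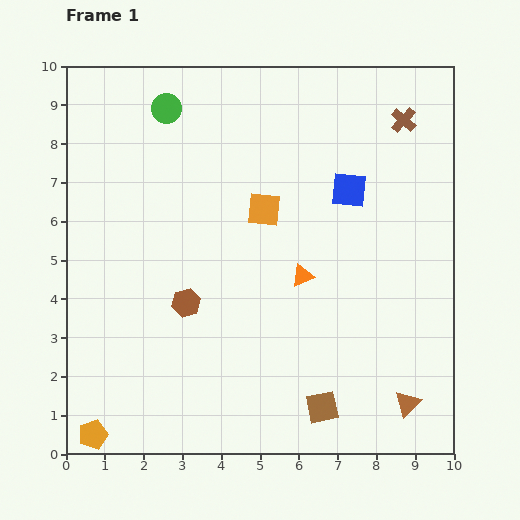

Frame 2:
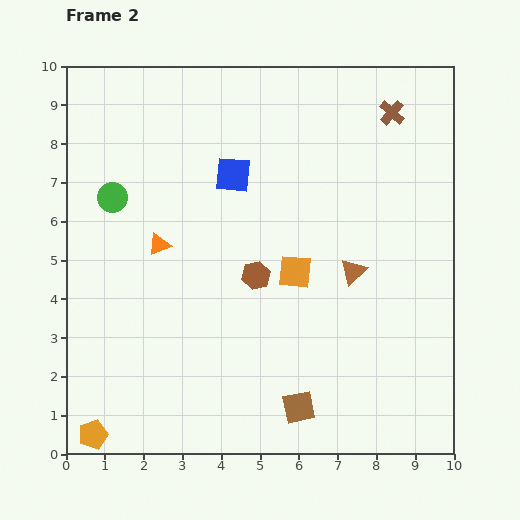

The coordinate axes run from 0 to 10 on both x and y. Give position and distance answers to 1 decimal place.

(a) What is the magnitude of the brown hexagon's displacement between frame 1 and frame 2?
1.9

The brown hexagon moved from (3.1, 3.9) to (4.9, 4.6), a distance of √(1.8² + 0.7²) ≈ 1.9.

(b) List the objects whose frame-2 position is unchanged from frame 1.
the orange pentagon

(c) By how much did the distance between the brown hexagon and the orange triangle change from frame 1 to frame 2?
-0.5

Distance in frame 1: 3.1. Distance in frame 2: 2.6.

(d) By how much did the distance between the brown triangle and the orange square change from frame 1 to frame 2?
-4.7

Distance in frame 1: 6.2. Distance in frame 2: 1.5.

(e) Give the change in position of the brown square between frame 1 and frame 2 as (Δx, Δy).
(-0.6, 0.0)

The brown square was at (6.6, 1.2) in frame 1 and (6.0, 1.2) in frame 2.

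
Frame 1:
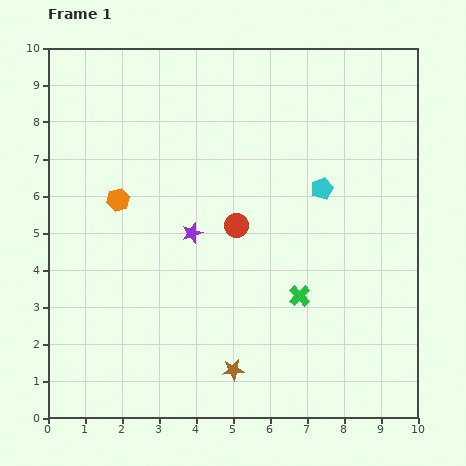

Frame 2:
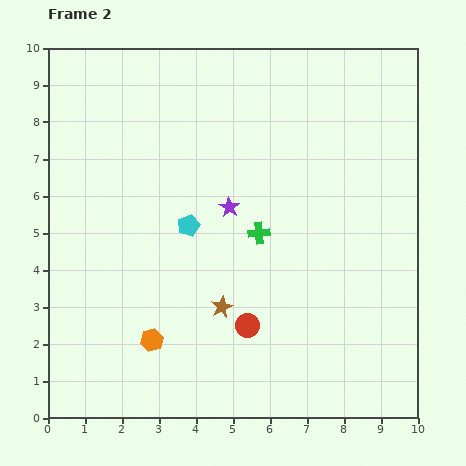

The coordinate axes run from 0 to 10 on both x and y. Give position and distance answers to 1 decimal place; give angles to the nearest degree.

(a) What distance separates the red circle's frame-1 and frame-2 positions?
2.7

The red circle moved from (5.1, 5.2) to (5.4, 2.5), a distance of √(0.3² + 2.7²) ≈ 2.7.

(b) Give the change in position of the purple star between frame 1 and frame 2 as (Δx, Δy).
(1.0, 0.7)

The purple star was at (3.9, 5.0) in frame 1 and (4.9, 5.7) in frame 2.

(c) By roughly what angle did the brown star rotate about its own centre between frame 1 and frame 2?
19° counter-clockwise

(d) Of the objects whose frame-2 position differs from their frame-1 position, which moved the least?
the purple star

(moved 1.2)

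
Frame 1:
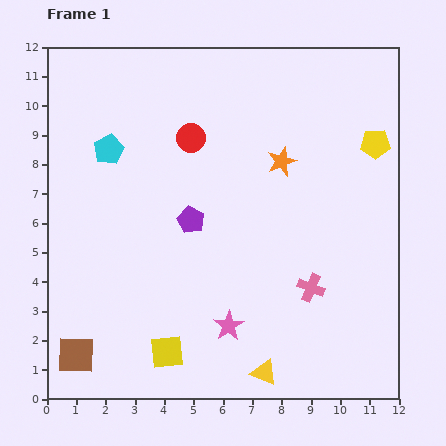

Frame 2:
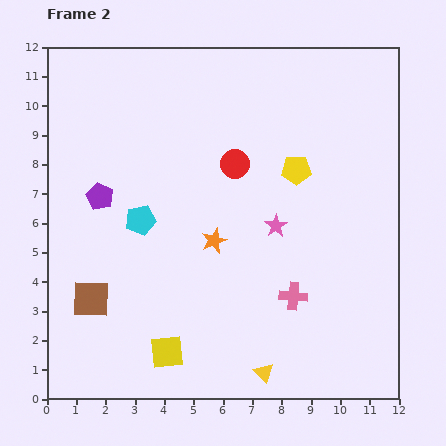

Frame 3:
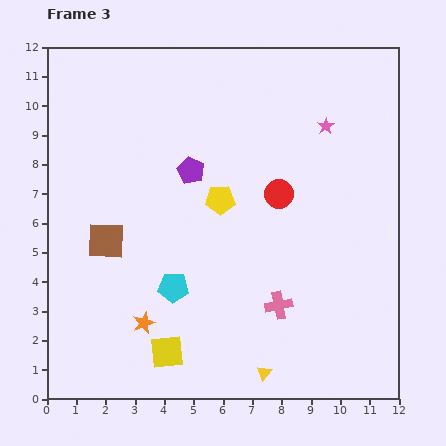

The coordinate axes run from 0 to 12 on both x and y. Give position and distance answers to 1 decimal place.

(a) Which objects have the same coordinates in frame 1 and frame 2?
the yellow square, the yellow triangle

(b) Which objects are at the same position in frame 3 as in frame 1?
the yellow square, the yellow triangle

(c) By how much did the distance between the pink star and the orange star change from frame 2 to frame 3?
+6.9

Distance in frame 2: 2.2. Distance in frame 3: 9.1.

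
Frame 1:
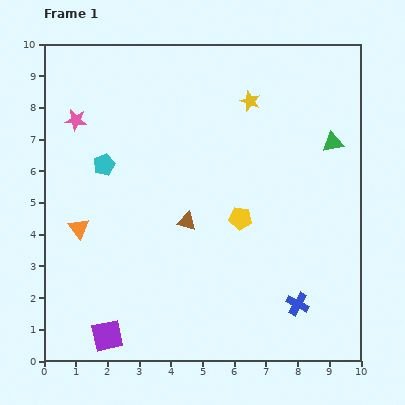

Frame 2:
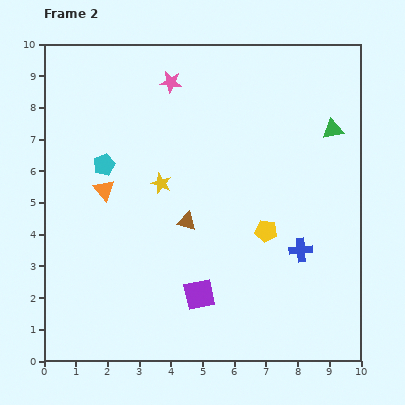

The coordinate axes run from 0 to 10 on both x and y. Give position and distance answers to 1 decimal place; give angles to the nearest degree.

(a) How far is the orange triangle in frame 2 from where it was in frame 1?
1.4

The orange triangle moved from (1.1, 4.2) to (1.9, 5.4), a distance of √(0.8² + 1.2²) ≈ 1.4.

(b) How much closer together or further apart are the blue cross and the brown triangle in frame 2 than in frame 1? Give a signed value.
-0.7

Distance in frame 1: 4.4. Distance in frame 2: 3.7.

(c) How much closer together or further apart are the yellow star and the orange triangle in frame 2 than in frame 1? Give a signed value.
-4.9

Distance in frame 1: 6.7. Distance in frame 2: 1.8.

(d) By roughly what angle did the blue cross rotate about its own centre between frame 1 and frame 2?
34° counter-clockwise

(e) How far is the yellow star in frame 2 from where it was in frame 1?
3.8

The yellow star moved from (6.5, 8.2) to (3.7, 5.6), a distance of √(2.8² + 2.6²) ≈ 3.8.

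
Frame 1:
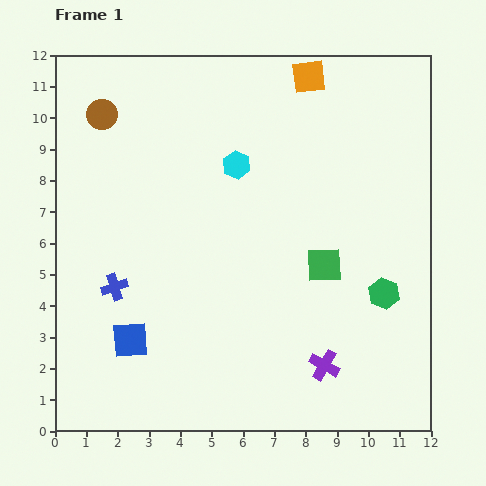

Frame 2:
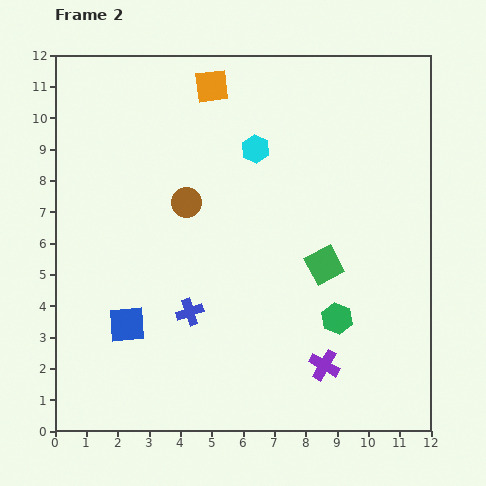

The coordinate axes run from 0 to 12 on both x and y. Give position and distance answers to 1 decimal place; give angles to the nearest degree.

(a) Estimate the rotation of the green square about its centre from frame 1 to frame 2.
26° counter-clockwise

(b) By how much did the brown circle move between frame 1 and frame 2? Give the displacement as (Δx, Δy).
(2.7, -2.8)

The brown circle was at (1.5, 10.1) in frame 1 and (4.2, 7.3) in frame 2.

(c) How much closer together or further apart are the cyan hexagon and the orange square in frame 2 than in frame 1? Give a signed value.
-1.2

Distance in frame 1: 3.6. Distance in frame 2: 2.4.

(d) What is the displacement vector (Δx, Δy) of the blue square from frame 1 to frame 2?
(-0.1, 0.5)

The blue square was at (2.4, 2.9) in frame 1 and (2.3, 3.4) in frame 2.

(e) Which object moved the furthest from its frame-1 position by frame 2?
the brown circle

(moved 3.9; next 3.1)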